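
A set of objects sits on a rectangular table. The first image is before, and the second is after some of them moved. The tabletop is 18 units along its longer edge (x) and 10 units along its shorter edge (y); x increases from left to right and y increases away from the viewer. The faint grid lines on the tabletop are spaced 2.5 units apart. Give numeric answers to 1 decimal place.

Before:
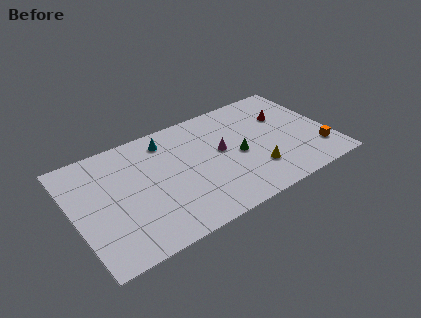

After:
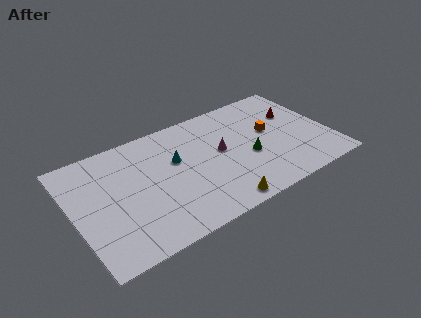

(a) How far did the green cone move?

0.9

The green cone was near (11.5, 4.6) before and (12.2, 4.1) after, so it travelled √(0.7² + 0.5²) ≈ 0.9 units.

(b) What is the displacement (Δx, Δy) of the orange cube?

(-2.9, 3.3)

The orange cube started near (16.9, 2.4) and ended near (14.0, 5.7).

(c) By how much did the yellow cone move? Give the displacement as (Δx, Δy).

(-2.9, -1.7)

The yellow cone started near (12.4, 2.7) and ended near (9.5, 1.0).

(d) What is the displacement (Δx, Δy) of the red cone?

(0.8, -0.1)

The red cone was at about (15.2, 6.7) and moved to about (16.0, 6.6).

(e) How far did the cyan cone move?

2.1

The cyan cone moved from about (6.9, 8.3) to (7.3, 6.2), a distance of √(0.4² + 2.1²) ≈ 2.1.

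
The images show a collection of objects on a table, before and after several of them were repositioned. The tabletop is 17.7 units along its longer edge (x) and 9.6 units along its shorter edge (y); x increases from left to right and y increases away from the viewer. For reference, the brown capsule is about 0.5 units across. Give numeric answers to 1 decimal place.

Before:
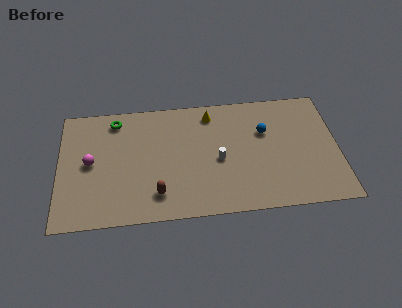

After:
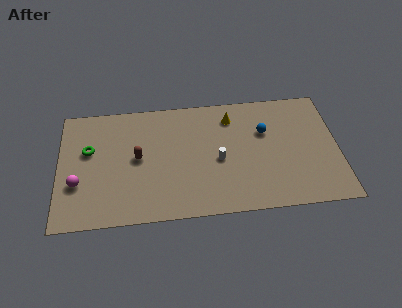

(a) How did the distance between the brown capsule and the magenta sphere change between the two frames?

-0.9

The distance was about 5.1 in the first image and 4.2 in the second, so they moved 0.9 units closer together.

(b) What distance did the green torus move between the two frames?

2.9

The green torus moved from about (3.6, 8.2) to (1.9, 5.9), a distance of √(1.7² + 2.3²) ≈ 2.9.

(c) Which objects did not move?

the white cylinder and the blue sphere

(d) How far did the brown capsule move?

3.2

The brown capsule moved from about (6.2, 2.0) to (5.0, 5.0), a distance of √(1.2² + 3.0²) ≈ 3.2.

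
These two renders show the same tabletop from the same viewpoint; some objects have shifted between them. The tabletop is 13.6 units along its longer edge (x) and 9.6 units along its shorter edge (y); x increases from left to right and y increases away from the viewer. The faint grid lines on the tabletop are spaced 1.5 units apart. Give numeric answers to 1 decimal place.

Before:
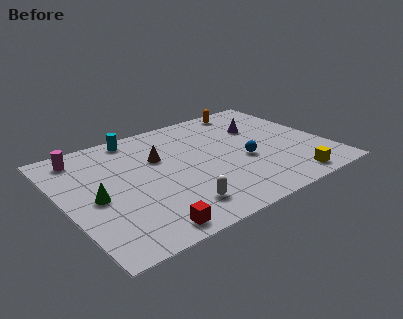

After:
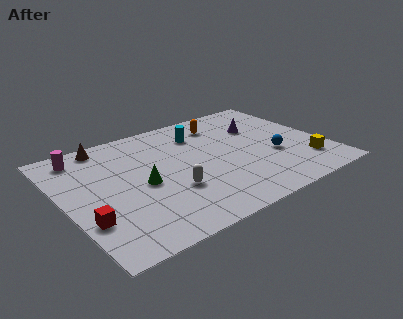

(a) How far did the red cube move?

3.2

From (3.4, 1.0) to (0.8, 2.9), the red cube covered √(2.6² + 1.9²) ≈ 3.2 units.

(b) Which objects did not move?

the purple cone and the magenta cylinder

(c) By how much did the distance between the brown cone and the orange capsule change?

+0.3

Before: roughly 5.9 units apart; after: 6.2. That's 0.3 units further apart.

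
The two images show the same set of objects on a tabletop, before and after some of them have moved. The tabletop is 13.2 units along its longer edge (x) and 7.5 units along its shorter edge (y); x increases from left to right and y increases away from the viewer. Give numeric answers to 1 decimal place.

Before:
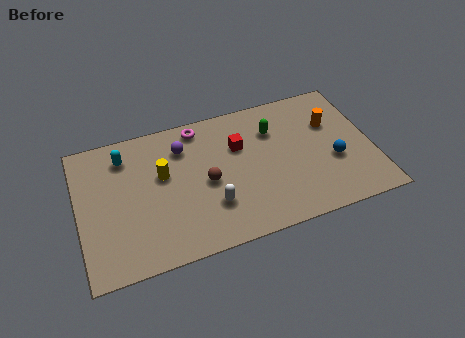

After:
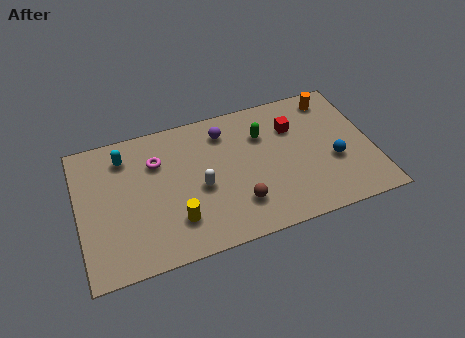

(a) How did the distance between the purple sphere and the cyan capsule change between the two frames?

+1.9

They were about 2.6 units apart before and 4.5 after — 1.9 units further apart.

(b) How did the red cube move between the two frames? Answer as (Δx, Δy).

(2.5, 0.3)

From the two frames, the red cube sits at roughly (7.3, 5.0) before and (9.8, 5.3) after.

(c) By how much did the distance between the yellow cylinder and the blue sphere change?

-0.5

The distance was about 7.8 in the first image and 7.3 in the second, so they moved 0.5 units closer together.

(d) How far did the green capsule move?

0.5

The green capsule was near (8.9, 5.4) before and (8.4, 5.3) after, so it travelled √(0.5² + 0.1²) ≈ 0.5 units.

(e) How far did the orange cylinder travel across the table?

1.4

The orange cylinder was near (11.5, 5.0) before and (11.7, 6.4) after, so it travelled √(0.2² + 1.4²) ≈ 1.4 units.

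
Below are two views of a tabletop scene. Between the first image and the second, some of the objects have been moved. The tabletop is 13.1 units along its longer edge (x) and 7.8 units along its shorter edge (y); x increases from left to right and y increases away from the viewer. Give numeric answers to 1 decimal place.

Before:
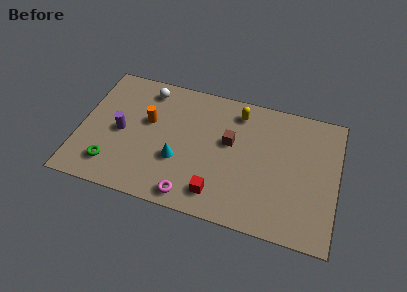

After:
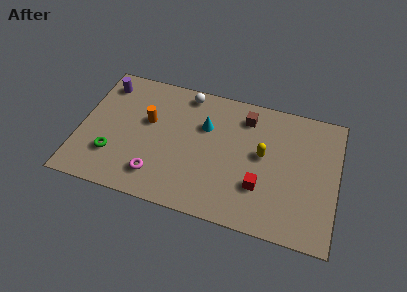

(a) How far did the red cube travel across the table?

2.3

The red cube moved from about (7.2, 1.4) to (9.3, 2.4), a distance of √(2.1² + 1.0²) ≈ 2.3.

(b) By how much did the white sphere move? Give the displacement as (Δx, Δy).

(2.0, 0.3)

The white sphere started near (3.2, 6.6) and ended near (5.2, 6.9).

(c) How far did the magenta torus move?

1.9

The magenta torus moved from about (5.9, 0.9) to (4.1, 1.6), a distance of √(1.8² + 0.7²) ≈ 1.9.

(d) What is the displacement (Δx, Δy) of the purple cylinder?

(-1.1, 2.7)

The purple cylinder was at about (2.1, 3.7) and moved to about (1.0, 6.4).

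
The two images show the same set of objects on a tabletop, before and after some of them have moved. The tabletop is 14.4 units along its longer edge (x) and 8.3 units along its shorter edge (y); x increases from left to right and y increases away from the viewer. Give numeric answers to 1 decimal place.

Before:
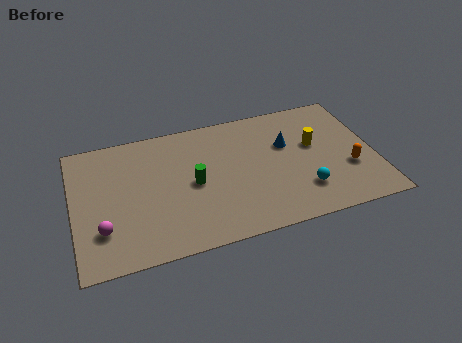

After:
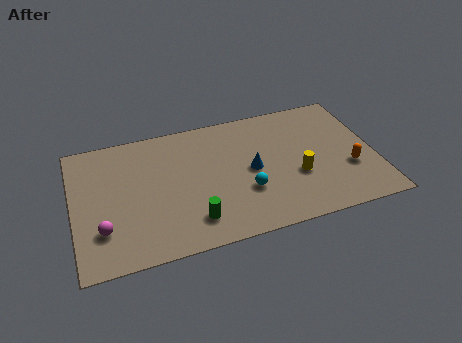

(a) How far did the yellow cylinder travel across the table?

2.1

The yellow cylinder moved from about (11.6, 4.9) to (10.6, 3.1), a distance of √(1.0² + 1.8²) ≈ 2.1.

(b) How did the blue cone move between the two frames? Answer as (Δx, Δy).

(-1.8, -1.2)

The blue cone was at about (10.3, 5.3) and moved to about (8.5, 4.1).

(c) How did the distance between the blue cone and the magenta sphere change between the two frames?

-2.1

They were about 9.5 units apart before and 7.4 after — 2.1 units closer together.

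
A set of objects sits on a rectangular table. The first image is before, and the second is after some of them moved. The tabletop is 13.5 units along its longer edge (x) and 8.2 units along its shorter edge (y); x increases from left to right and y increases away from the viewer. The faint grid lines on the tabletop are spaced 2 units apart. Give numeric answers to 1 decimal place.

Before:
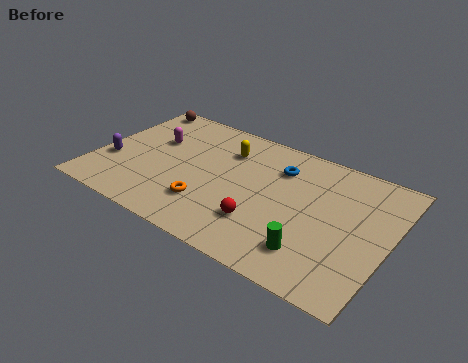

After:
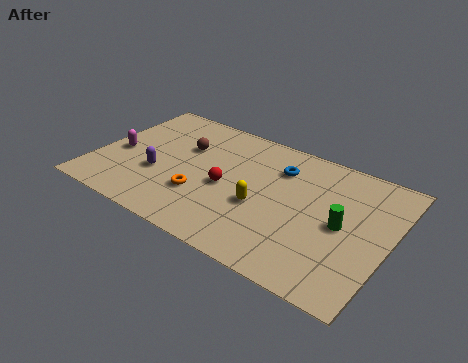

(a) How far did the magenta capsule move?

2.1

The magenta capsule was near (2.4, 5.2) before and (1.0, 3.6) after, so it travelled √(1.4² + 1.6²) ≈ 2.1 units.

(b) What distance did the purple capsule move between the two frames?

2.2

From (0.8, 2.9) to (3.0, 3.0), the purple capsule covered √(2.2² + 0.1²) ≈ 2.2 units.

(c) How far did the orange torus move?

0.6

The orange torus moved from about (5.5, 2.2) to (5.1, 2.6), a distance of √(0.4² + 0.4²) ≈ 0.6.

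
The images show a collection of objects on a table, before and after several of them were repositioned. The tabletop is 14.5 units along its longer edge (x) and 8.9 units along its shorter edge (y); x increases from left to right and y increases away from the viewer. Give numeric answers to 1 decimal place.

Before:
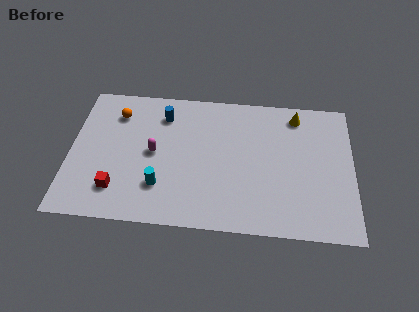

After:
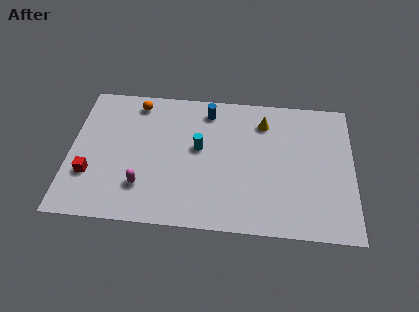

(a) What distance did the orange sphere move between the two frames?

1.3

The orange sphere moved from about (2.3, 6.9) to (3.3, 7.7), a distance of √(1.0² + 0.8²) ≈ 1.3.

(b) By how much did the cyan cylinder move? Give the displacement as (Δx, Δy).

(1.9, 2.6)

From the two frames, the cyan cylinder sits at roughly (4.7, 2.4) before and (6.6, 5.0) after.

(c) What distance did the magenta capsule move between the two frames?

2.3

The magenta capsule moved from about (4.3, 4.5) to (3.8, 2.3), a distance of √(0.5² + 2.2²) ≈ 2.3.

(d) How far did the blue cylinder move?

2.4

The blue cylinder was near (4.7, 7.0) before and (7.0, 7.5) after, so it travelled √(2.3² + 0.5²) ≈ 2.4 units.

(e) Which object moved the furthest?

the cyan cylinder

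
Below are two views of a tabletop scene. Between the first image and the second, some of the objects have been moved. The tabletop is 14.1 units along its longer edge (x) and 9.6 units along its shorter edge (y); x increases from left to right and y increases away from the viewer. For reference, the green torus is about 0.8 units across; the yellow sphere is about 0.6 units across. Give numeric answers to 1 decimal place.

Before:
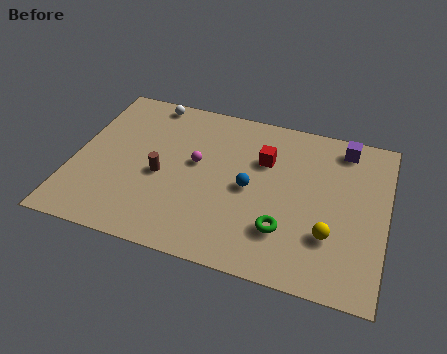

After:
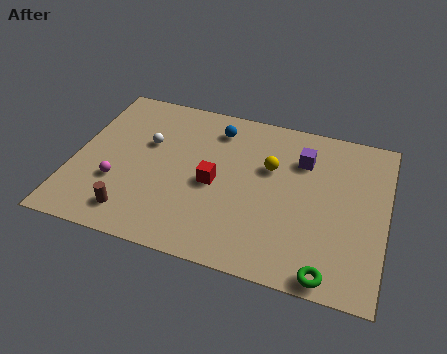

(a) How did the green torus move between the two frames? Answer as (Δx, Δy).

(2.1, -1.8)

The green torus was at about (9.7, 2.6) and moved to about (11.8, 0.8).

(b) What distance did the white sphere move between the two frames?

2.7

The white sphere was near (3.0, 8.7) before and (3.2, 6.0) after, so it travelled √(0.2² + 2.7²) ≈ 2.7 units.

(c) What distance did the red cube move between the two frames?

3.0

The red cube moved from about (8.5, 6.5) to (6.4, 4.4), a distance of √(2.1² + 2.1²) ≈ 3.0.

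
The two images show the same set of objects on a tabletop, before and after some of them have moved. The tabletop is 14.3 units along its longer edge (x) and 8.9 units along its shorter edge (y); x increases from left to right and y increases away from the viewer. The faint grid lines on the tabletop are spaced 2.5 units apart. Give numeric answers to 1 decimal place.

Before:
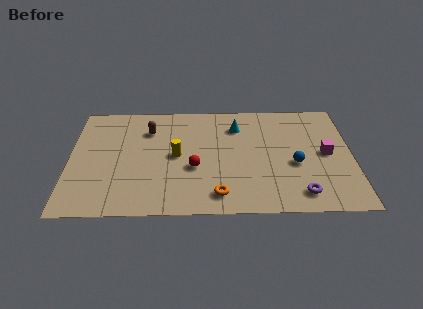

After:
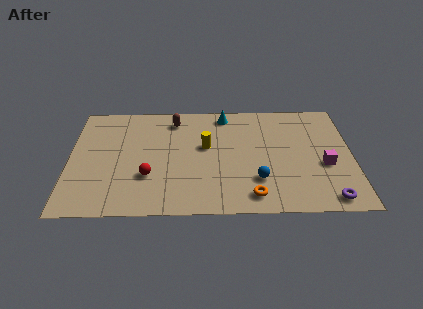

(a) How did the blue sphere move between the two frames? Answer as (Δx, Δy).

(-1.9, -1.2)

The blue sphere was at about (11.4, 3.7) and moved to about (9.5, 2.5).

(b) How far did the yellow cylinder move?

1.7

From (5.4, 4.5) to (6.9, 5.2), the yellow cylinder covered √(1.5² + 0.7²) ≈ 1.7 units.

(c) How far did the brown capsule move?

1.5

The brown capsule moved from about (4.0, 6.6) to (5.3, 7.4), a distance of √(1.3² + 0.8²) ≈ 1.5.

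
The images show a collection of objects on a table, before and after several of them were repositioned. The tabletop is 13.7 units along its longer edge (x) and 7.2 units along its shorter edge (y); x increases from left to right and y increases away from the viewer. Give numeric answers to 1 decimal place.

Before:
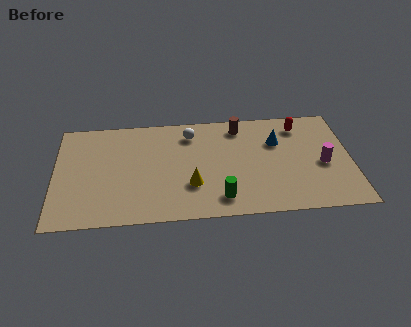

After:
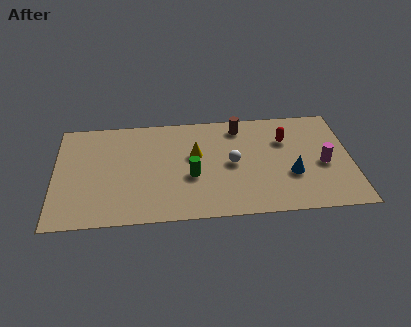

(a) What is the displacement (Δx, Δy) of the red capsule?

(-0.7, -0.9)

The red capsule started near (11.4, 5.9) and ended near (10.7, 5.0).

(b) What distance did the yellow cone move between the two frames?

2.0

The yellow cone was near (6.3, 2.3) before and (6.5, 4.3) after, so it travelled √(0.2² + 2.0²) ≈ 2.0 units.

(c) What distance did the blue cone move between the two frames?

2.4

The blue cone was near (10.3, 4.9) before and (10.9, 2.6) after, so it travelled √(0.6² + 2.3²) ≈ 2.4 units.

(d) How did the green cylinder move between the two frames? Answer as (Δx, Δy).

(-1.3, 1.6)

The green cylinder was at about (7.6, 1.3) and moved to about (6.3, 2.9).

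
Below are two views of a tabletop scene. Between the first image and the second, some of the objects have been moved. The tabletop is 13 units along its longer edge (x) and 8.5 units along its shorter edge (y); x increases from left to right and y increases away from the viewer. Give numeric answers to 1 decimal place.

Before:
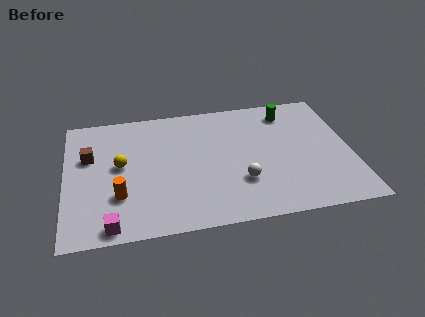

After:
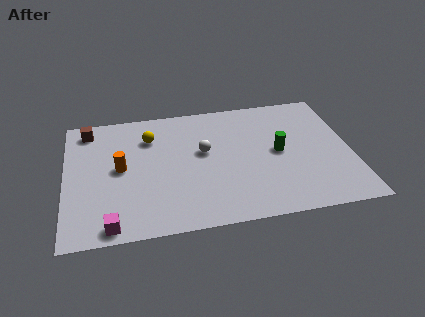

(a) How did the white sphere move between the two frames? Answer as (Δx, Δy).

(-1.6, 2.3)

From the two frames, the white sphere sits at roughly (7.9, 2.6) before and (6.3, 4.9) after.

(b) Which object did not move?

the magenta cube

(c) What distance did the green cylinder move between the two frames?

2.8

The green cylinder moved from about (10.3, 7.0) to (9.7, 4.3), a distance of √(0.6² + 2.7²) ≈ 2.8.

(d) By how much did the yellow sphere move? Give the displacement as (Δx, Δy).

(1.4, 1.7)

The yellow sphere was at about (2.5, 4.6) and moved to about (3.9, 6.3).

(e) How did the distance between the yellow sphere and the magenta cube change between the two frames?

+2.0

Before: roughly 3.8 units apart; after: 5.8. That's 2.0 units further apart.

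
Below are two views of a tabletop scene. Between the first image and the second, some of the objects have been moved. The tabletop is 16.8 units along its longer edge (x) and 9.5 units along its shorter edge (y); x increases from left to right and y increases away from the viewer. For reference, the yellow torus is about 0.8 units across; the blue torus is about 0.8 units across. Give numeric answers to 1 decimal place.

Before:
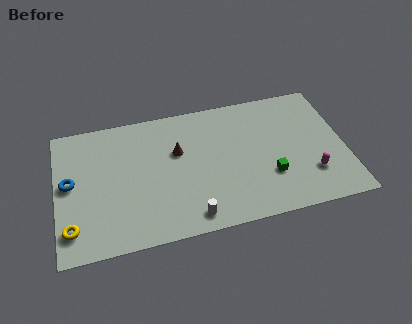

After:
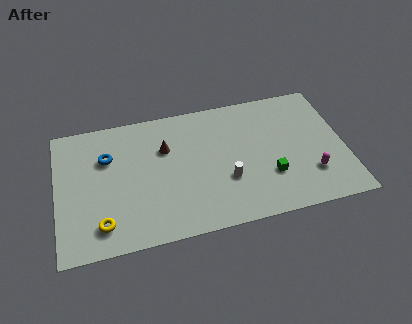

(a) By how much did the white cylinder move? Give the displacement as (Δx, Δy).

(2.2, 2.1)

The white cylinder started near (7.6, 1.2) and ended near (9.8, 3.3).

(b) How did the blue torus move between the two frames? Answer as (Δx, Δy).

(2.2, 1.4)

The blue torus was at about (0.8, 5.1) and moved to about (3.0, 6.5).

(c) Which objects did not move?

the green cube and the magenta capsule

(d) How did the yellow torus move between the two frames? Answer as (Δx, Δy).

(1.7, -0.1)

The yellow torus started near (0.8, 1.9) and ended near (2.5, 1.8).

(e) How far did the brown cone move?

0.8

The brown cone was near (7.1, 6.0) before and (6.4, 6.4) after, so it travelled √(0.7² + 0.4²) ≈ 0.8 units.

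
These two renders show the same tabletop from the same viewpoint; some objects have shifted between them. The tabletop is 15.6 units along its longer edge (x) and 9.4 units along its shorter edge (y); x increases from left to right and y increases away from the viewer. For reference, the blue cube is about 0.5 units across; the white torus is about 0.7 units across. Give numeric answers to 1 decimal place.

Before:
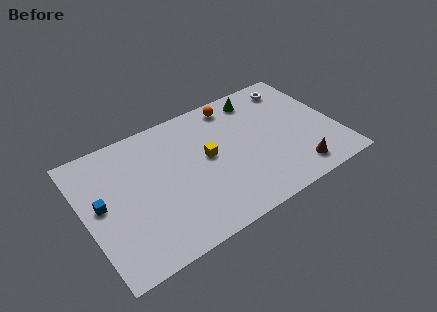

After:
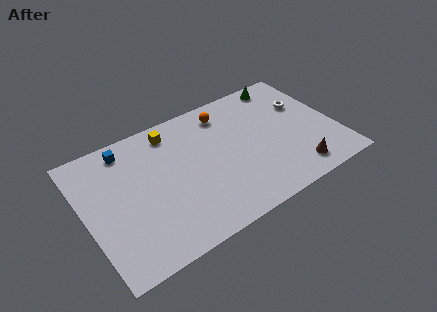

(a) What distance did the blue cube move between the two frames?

3.7

The blue cube moved from about (1.0, 5.0) to (3.0, 8.1), a distance of √(2.0² + 3.1²) ≈ 3.7.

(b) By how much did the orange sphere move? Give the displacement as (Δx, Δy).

(-0.6, -0.4)

The orange sphere started near (9.8, 8.2) and ended near (9.2, 7.8).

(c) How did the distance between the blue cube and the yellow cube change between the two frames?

-3.8

The distance was about 6.6 in the first image and 2.8 in the second, so they moved 3.8 units closer together.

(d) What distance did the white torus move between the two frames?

1.7

The white torus was near (13.6, 7.9) before and (14.0, 6.2) after, so it travelled √(0.4² + 1.7²) ≈ 1.7 units.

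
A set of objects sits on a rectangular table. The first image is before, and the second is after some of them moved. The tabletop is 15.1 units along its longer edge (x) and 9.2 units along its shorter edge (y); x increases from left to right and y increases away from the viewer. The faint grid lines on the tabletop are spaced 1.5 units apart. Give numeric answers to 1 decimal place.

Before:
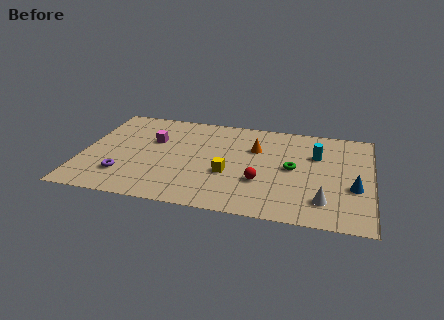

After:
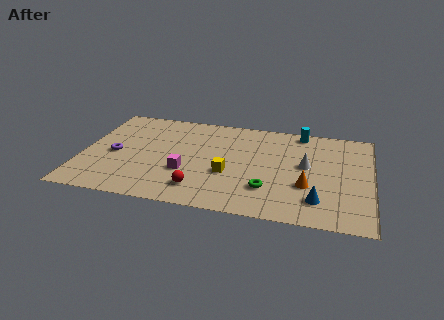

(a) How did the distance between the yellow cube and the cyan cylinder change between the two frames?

+0.8

Before: roughly 5.2 units apart; after: 6.0. That's 0.8 units further apart.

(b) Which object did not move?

the yellow cube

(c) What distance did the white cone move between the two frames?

3.3

The white cone was near (12.7, 2.0) before and (11.7, 5.1) after, so it travelled √(1.0² + 3.1²) ≈ 3.3 units.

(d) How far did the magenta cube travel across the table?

3.3

The magenta cube was near (3.6, 5.9) before and (5.5, 3.2) after, so it travelled √(1.9² + 2.7²) ≈ 3.3 units.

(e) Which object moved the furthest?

the orange cone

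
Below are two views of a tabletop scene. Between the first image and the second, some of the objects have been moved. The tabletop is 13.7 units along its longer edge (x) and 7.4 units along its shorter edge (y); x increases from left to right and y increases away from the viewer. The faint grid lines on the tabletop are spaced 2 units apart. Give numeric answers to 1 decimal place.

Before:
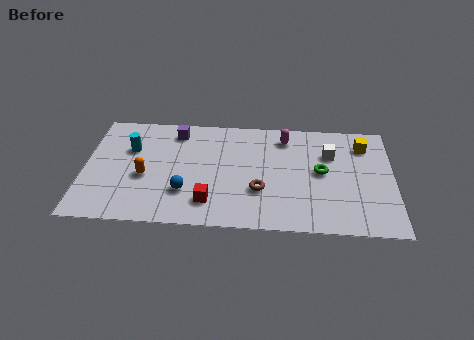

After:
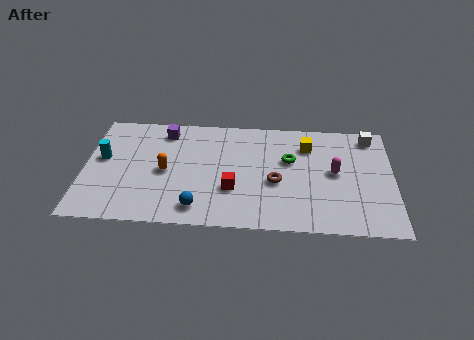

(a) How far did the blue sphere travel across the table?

1.2

The blue sphere was near (4.5, 2.2) before and (5.1, 1.2) after, so it travelled √(0.6² + 1.0²) ≈ 1.2 units.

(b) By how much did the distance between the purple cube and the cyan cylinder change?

+1.0

Before: roughly 2.4 units apart; after: 3.4. That's 1.0 units further apart.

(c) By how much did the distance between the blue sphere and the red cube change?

+0.7

Before: roughly 1.3 units apart; after: 2.0. That's 0.7 units further apart.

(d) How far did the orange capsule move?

1.0

From (2.7, 3.1) to (3.6, 3.5), the orange capsule covered √(0.9² + 0.4²) ≈ 1.0 units.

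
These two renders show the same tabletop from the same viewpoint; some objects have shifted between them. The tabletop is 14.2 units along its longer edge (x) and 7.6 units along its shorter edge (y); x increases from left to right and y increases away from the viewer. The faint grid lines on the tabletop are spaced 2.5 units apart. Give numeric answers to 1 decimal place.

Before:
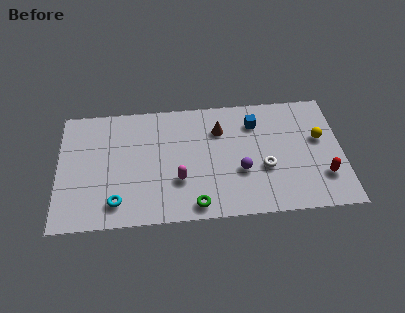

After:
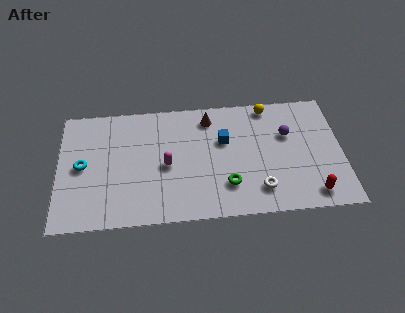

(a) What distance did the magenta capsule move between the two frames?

1.2

The magenta capsule was near (6.0, 2.5) before and (5.4, 3.5) after, so it travelled √(0.6² + 1.0²) ≈ 1.2 units.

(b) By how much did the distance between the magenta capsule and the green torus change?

+1.6

Before: roughly 1.8 units apart; after: 3.4. That's 1.6 units further apart.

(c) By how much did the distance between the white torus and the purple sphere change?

+2.4

Before: roughly 1.2 units apart; after: 3.6. That's 2.4 units further apart.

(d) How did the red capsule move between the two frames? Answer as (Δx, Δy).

(-0.6, -1.0)

The red capsule started near (13.2, 2.1) and ended near (12.6, 1.1).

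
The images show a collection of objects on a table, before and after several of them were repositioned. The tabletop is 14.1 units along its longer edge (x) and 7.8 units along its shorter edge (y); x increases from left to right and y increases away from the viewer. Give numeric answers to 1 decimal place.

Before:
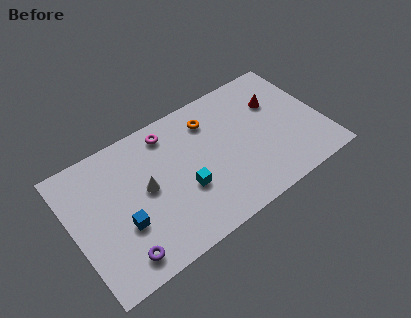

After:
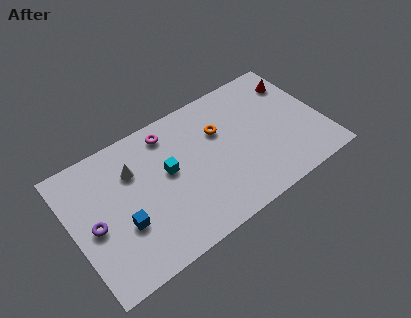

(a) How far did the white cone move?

1.5

From (4.1, 4.1) to (3.6, 5.5), the white cone covered √(0.5² + 1.4²) ≈ 1.5 units.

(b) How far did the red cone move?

1.5

The red cone moved from about (11.8, 5.3) to (13.1, 6.0), a distance of √(1.3² + 0.7²) ≈ 1.5.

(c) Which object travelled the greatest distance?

the purple torus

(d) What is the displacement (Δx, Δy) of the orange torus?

(0.4, -0.9)

The orange torus started near (8.1, 6.1) and ended near (8.5, 5.2).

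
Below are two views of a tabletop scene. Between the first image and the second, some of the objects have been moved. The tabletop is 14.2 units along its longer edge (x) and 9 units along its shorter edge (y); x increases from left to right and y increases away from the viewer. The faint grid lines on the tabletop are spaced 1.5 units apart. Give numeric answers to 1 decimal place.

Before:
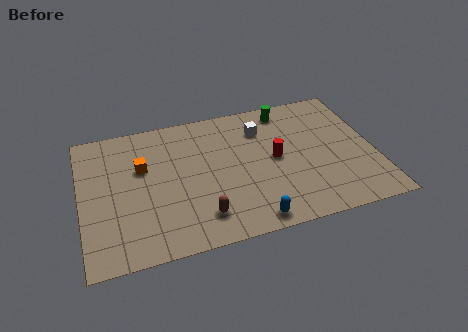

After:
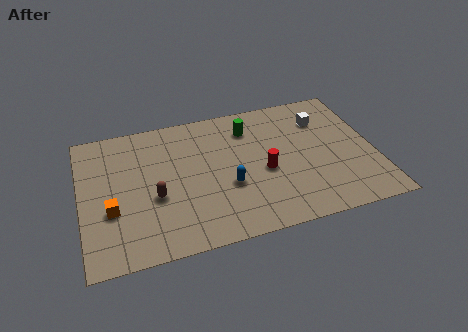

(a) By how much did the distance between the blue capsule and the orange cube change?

-1.3

Before: roughly 6.9 units apart; after: 5.6. That's 1.3 units closer together.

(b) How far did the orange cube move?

2.9

The orange cube moved from about (3.0, 5.7) to (1.4, 3.3), a distance of √(1.6² + 2.4²) ≈ 2.9.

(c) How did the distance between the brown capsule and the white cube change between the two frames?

+3.0

They were about 6.0 units apart before and 9.0 after — 3.0 units further apart.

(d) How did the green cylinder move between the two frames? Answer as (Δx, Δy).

(-1.9, -0.8)

The green cylinder was at about (10.2, 7.8) and moved to about (8.3, 7.0).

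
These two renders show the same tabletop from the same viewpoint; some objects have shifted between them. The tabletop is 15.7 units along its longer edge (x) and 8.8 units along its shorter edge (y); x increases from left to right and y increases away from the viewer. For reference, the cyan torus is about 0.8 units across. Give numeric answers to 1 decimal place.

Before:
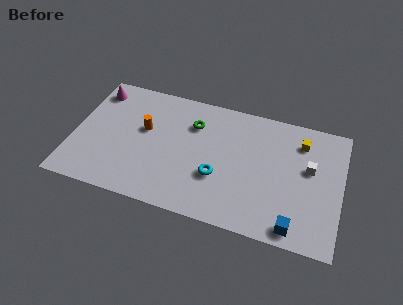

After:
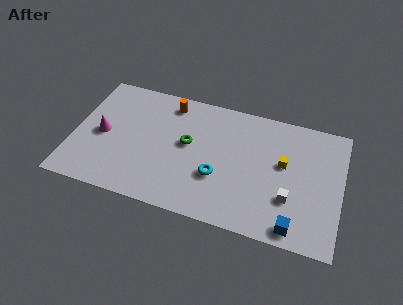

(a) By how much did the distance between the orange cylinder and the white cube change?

-0.9

Before: roughly 9.7 units apart; after: 8.8. That's 0.9 units closer together.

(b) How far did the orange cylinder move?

2.6

The orange cylinder was near (4.1, 5.2) before and (5.4, 7.5) after, so it travelled √(1.3² + 2.3²) ≈ 2.6 units.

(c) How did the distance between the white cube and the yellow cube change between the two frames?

+0.6

They were about 1.8 units apart before and 2.4 after — 0.6 units further apart.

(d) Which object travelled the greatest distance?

the magenta cone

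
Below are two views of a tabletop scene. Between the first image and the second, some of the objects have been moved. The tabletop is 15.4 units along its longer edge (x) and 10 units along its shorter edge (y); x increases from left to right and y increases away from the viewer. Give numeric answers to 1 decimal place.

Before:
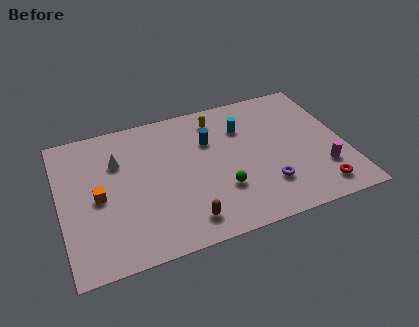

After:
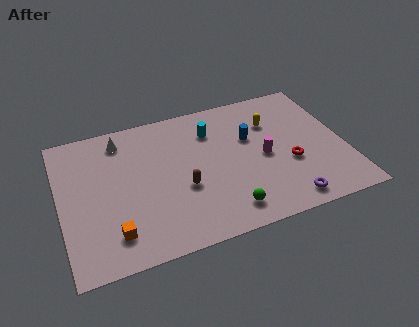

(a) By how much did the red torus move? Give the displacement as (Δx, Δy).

(-1.3, 2.3)

The red torus started near (13.6, 1.5) and ended near (12.3, 3.8).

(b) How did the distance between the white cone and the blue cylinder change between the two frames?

+2.2

They were about 5.0 units apart before and 7.2 after — 2.2 units further apart.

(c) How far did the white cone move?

1.5

The white cone moved from about (3.2, 6.9) to (3.5, 8.4), a distance of √(0.3² + 1.5²) ≈ 1.5.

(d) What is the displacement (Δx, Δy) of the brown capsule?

(0.1, 2.3)

The brown capsule was at about (6.4, 1.6) and moved to about (6.5, 3.9).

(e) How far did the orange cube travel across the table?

2.8

The orange cube moved from about (2.0, 4.7) to (2.6, 2.0), a distance of √(0.6² + 2.7²) ≈ 2.8.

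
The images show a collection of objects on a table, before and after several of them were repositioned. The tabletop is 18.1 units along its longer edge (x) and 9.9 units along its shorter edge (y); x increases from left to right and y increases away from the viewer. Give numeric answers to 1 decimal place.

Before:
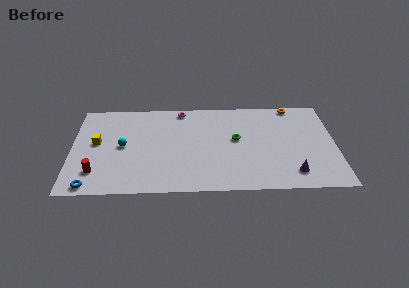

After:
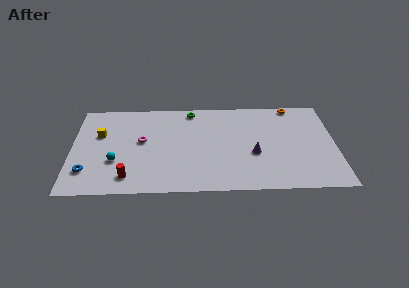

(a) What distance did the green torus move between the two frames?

4.5

The green torus moved from about (11.3, 5.5) to (8.2, 8.8), a distance of √(3.1² + 3.3²) ≈ 4.5.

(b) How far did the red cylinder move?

2.3

The red cylinder moved from about (1.7, 2.3) to (3.9, 1.7), a distance of √(2.2² + 0.6²) ≈ 2.3.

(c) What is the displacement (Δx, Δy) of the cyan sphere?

(-0.5, -1.6)

From the two frames, the cyan sphere sits at roughly (3.5, 5.0) before and (3.0, 3.4) after.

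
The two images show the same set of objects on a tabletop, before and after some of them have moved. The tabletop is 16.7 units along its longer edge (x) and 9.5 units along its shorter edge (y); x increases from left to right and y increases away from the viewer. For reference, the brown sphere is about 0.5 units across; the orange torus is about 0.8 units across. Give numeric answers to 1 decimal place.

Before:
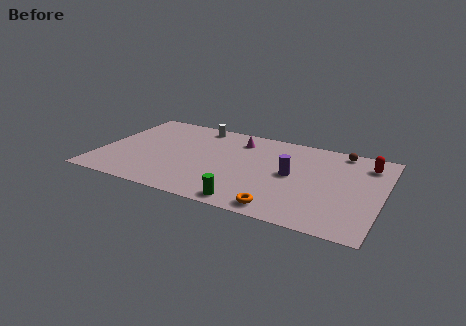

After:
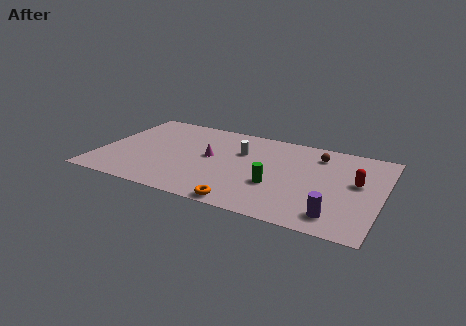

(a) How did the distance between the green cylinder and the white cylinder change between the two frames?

-4.6

Before: roughly 8.4 units apart; after: 3.8. That's 4.6 units closer together.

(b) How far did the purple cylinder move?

4.4

The purple cylinder was near (11.4, 4.9) before and (14.3, 1.6) after, so it travelled √(2.9² + 3.3²) ≈ 4.4 units.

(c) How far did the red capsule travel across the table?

2.2

The red capsule was near (15.6, 7.6) before and (15.2, 5.4) after, so it travelled √(0.4² + 2.2²) ≈ 2.2 units.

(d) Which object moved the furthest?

the purple cylinder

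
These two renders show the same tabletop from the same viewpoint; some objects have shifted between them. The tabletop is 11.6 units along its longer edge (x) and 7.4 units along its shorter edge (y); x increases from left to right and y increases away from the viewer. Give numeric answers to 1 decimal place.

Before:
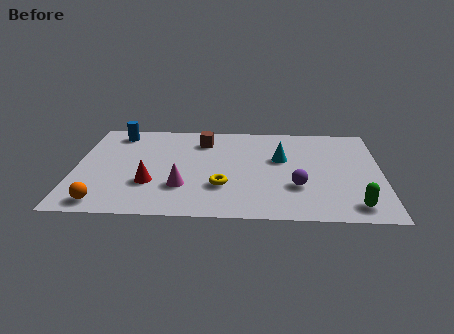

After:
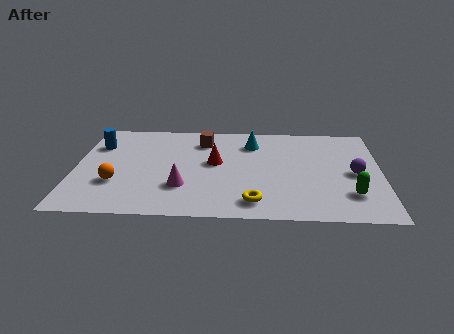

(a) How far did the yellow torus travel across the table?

1.6

From (5.6, 2.3) to (6.8, 1.2), the yellow torus covered √(1.2² + 1.1²) ≈ 1.6 units.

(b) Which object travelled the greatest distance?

the red cone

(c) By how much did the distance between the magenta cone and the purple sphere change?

+2.3

They were about 4.3 units apart before and 6.6 after — 2.3 units further apart.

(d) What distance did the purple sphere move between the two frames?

2.5

From (8.4, 2.4) to (10.6, 3.5), the purple sphere covered √(2.2² + 1.1²) ≈ 2.5 units.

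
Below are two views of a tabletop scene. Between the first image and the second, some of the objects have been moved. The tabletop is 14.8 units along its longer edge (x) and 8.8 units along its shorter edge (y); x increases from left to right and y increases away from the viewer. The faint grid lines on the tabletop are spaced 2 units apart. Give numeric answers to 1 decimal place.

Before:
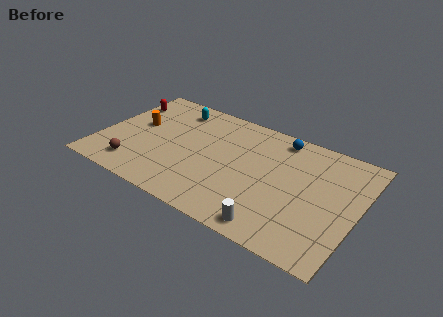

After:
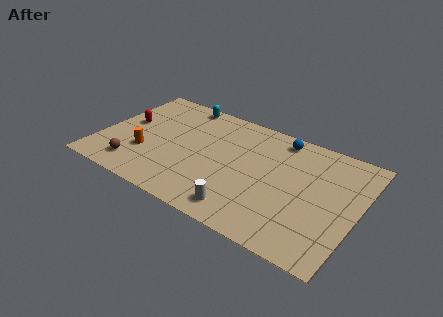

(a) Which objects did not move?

the brown sphere and the blue sphere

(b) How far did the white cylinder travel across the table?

1.8

The white cylinder was near (10.6, 1.0) before and (8.8, 1.3) after, so it travelled √(1.8² + 0.3²) ≈ 1.8 units.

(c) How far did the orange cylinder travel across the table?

2.3

The orange cylinder was near (1.9, 5.0) before and (2.8, 2.9) after, so it travelled √(0.9² + 2.1²) ≈ 2.3 units.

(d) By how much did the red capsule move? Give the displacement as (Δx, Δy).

(0.5, -1.7)

From the two frames, the red capsule sits at roughly (0.8, 6.6) before and (1.3, 4.9) after.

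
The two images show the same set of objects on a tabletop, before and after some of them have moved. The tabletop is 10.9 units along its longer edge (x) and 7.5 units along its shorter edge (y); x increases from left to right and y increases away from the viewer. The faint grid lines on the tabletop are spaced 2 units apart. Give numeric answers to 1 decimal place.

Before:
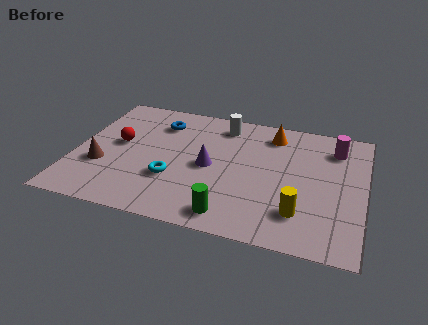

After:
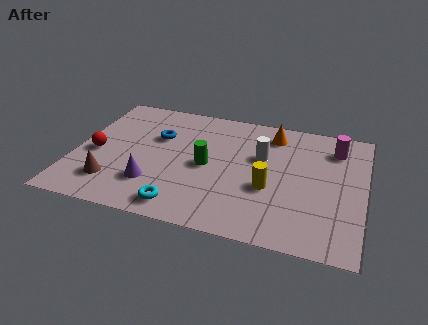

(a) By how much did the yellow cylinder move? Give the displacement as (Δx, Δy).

(-1.2, 1.1)

The yellow cylinder was at about (8.6, 1.8) and moved to about (7.4, 2.9).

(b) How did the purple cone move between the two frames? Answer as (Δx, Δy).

(-2.0, -1.6)

The purple cone was at about (5.1, 3.6) and moved to about (3.1, 2.0).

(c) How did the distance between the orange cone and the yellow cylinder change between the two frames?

-1.3

Before: roughly 4.6 units apart; after: 3.3. That's 1.3 units closer together.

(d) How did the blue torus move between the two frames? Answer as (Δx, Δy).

(0.0, -0.9)

The blue torus was at about (3.0, 5.8) and moved to about (3.0, 4.9).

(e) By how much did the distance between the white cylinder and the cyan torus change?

+0.5

They were about 4.1 units apart before and 4.6 after — 0.5 units further apart.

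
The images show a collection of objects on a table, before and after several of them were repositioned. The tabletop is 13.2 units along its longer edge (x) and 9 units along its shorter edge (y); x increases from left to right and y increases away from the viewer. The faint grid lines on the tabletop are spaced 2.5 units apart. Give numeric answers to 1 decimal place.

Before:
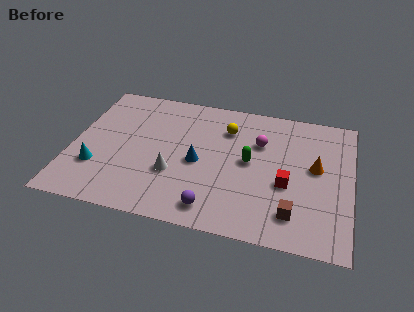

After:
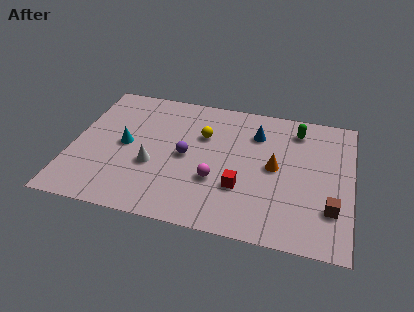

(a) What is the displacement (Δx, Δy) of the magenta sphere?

(-1.9, -3.0)

From the two frames, the magenta sphere sits at roughly (8.8, 6.1) before and (6.9, 3.1) after.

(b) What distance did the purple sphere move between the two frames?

3.4

The purple sphere was near (6.9, 1.3) before and (5.4, 4.4) after, so it travelled √(1.5² + 3.1²) ≈ 3.4 units.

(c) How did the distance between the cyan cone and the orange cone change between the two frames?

-3.4

Before: roughly 10.5 units apart; after: 7.1. That's 3.4 units closer together.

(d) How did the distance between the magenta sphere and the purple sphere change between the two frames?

-3.2

They were about 5.2 units apart before and 2.0 after — 3.2 units closer together.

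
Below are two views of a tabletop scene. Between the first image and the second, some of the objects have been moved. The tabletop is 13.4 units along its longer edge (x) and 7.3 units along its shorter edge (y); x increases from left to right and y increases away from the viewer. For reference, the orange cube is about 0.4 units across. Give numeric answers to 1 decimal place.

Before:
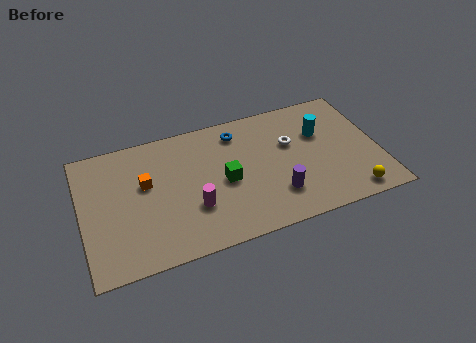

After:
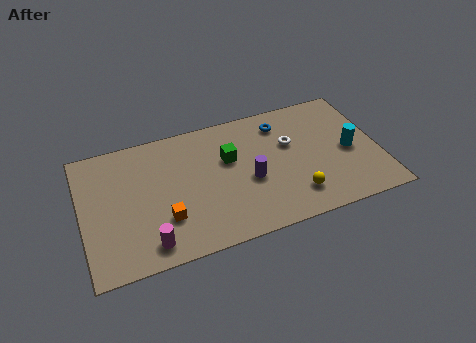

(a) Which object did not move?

the white torus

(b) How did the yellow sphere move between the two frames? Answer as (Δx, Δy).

(-2.5, 0.7)

The yellow sphere started near (11.9, 0.9) and ended near (9.4, 1.6).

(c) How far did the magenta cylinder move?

2.5

From (4.9, 2.4) to (2.8, 1.1), the magenta cylinder covered √(2.1² + 1.3²) ≈ 2.5 units.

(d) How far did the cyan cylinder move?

1.8

The cyan cylinder moved from about (10.9, 4.8) to (12.1, 3.4), a distance of √(1.2² + 1.4²) ≈ 1.8.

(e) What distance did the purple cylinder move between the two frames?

1.6

The purple cylinder was near (8.6, 1.9) before and (7.5, 3.1) after, so it travelled √(1.1² + 1.2²) ≈ 1.6 units.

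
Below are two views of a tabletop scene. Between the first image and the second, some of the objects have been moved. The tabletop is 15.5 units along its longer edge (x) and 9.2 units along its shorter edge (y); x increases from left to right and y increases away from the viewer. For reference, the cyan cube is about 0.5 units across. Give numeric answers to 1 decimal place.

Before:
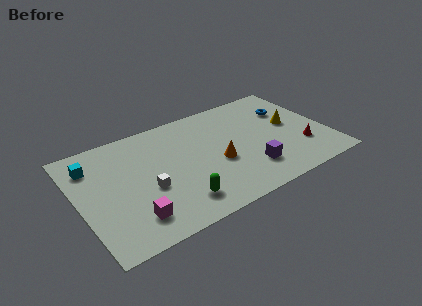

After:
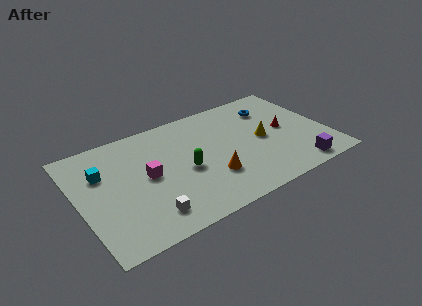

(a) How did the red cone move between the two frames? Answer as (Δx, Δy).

(-0.7, 2.0)

The red cone was at about (13.7, 2.7) and moved to about (13.0, 4.7).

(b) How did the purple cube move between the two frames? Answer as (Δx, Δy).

(2.8, -1.2)

From the two frames, the purple cube sits at roughly (10.3, 2.3) before and (13.1, 1.1) after.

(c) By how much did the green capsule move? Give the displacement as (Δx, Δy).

(0.8, 2.3)

The green capsule was at about (5.7, 1.8) and moved to about (6.5, 4.1).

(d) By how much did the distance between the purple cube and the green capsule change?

+2.6

They were about 4.6 units apart before and 7.2 after — 2.6 units further apart.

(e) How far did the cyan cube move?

1.0

The cyan cube moved from about (1.1, 7.1) to (1.6, 6.2), a distance of √(0.5² + 0.9²) ≈ 1.0.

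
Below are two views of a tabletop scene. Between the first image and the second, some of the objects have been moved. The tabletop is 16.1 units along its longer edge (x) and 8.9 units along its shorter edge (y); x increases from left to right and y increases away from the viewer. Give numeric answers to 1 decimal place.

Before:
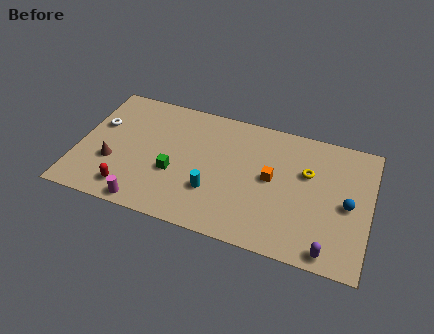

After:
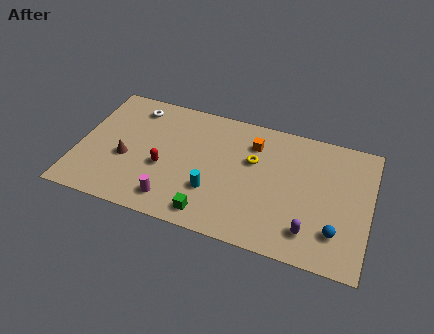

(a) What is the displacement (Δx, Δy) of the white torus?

(1.8, 1.8)

From the two frames, the white torus sits at roughly (1.0, 5.6) before and (2.8, 7.4) after.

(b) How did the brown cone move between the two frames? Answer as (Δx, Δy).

(0.7, 0.5)

The brown cone was at about (2.0, 3.1) and moved to about (2.7, 3.6).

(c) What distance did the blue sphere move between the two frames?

2.1

From (14.9, 4.2) to (14.4, 2.2), the blue sphere covered √(0.5² + 2.0²) ≈ 2.1 units.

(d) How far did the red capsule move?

2.7

The red capsule was near (3.1, 1.5) before and (4.8, 3.6) after, so it travelled √(1.7² + 2.1²) ≈ 2.7 units.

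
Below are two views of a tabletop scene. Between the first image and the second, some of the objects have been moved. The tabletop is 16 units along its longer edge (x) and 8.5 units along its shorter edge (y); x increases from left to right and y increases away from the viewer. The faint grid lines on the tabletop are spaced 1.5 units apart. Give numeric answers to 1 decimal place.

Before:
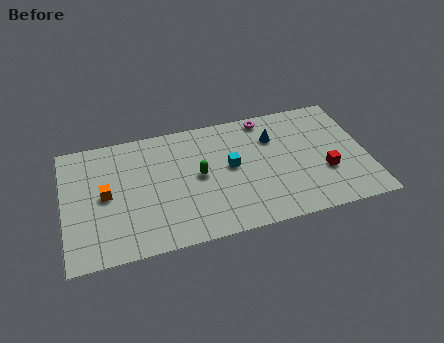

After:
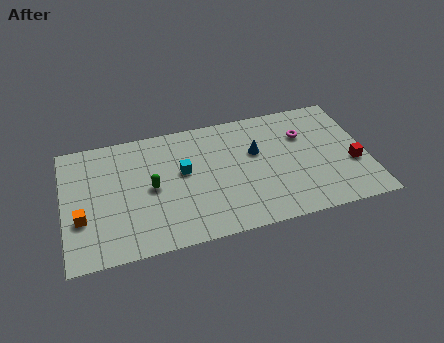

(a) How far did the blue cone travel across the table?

1.3

The blue cone was near (11.2, 6.1) before and (10.2, 5.3) after, so it travelled √(1.0² + 0.8²) ≈ 1.3 units.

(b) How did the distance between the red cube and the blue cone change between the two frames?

+1.4

The distance was about 4.0 in the first image and 5.4 in the second, so they moved 1.4 units further apart.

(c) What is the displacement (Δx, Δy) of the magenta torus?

(1.9, -1.7)

The magenta torus started near (10.9, 7.6) and ended near (12.8, 5.9).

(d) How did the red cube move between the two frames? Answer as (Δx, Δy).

(1.5, 0.2)

From the two frames, the red cube sits at roughly (13.7, 3.0) before and (15.2, 3.2) after.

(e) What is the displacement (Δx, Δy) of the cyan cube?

(-2.5, 0.3)

From the two frames, the cyan cube sits at roughly (8.8, 4.6) before and (6.3, 4.9) after.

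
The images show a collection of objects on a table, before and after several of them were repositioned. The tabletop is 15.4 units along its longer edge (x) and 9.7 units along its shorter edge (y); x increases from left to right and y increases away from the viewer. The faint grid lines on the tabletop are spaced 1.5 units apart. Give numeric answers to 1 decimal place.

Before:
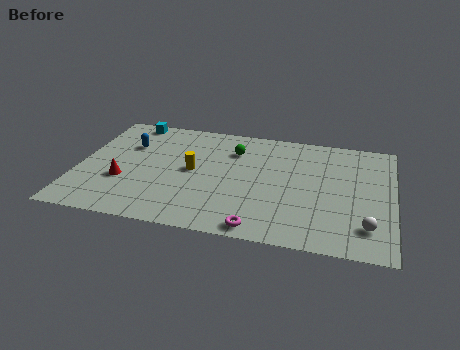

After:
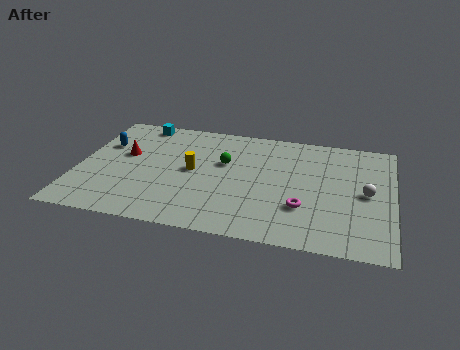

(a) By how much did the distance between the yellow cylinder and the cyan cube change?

-0.4

Before: roughly 5.1 units apart; after: 4.7. That's 0.4 units closer together.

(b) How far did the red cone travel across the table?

2.3

From (2.3, 3.4) to (2.2, 5.7), the red cone covered √(0.1² + 2.3²) ≈ 2.3 units.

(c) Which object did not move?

the yellow cylinder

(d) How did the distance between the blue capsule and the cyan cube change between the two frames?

+0.6

They were about 2.2 units apart before and 2.8 after — 0.6 units further apart.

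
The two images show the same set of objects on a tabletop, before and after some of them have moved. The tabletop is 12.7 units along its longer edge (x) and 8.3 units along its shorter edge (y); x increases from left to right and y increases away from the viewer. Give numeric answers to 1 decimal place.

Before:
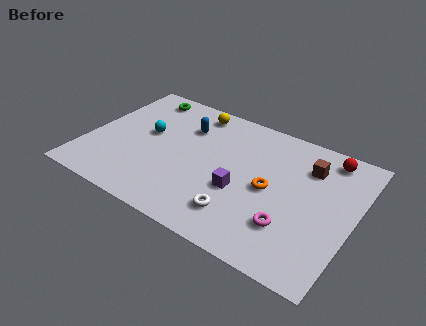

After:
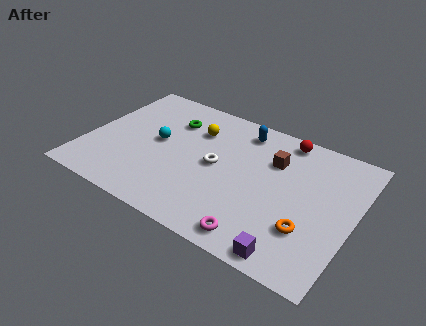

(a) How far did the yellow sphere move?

1.2

The yellow sphere moved from about (4.6, 7.2) to (4.9, 6.0), a distance of √(0.3² + 1.2²) ≈ 1.2.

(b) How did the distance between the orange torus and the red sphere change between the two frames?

+1.3

Before: roughly 3.9 units apart; after: 5.2. That's 1.3 units further apart.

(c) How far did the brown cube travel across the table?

1.6

From (10.3, 6.2) to (8.7, 5.8), the brown cube covered √(1.6² + 0.4²) ≈ 1.6 units.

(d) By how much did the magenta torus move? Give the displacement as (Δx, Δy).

(-1.3, -1.3)

From the two frames, the magenta torus sits at roughly (10.0, 2.3) before and (8.7, 1.0) after.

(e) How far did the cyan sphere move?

0.7

From (2.7, 4.7) to (3.3, 4.4), the cyan sphere covered √(0.6² + 0.3²) ≈ 0.7 units.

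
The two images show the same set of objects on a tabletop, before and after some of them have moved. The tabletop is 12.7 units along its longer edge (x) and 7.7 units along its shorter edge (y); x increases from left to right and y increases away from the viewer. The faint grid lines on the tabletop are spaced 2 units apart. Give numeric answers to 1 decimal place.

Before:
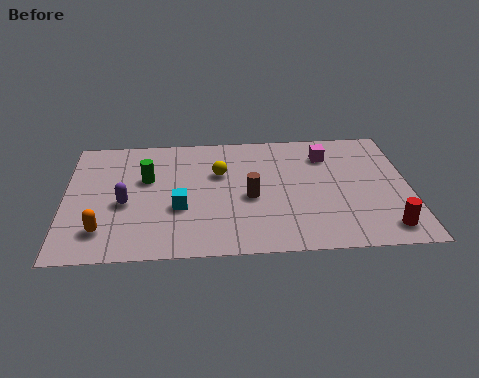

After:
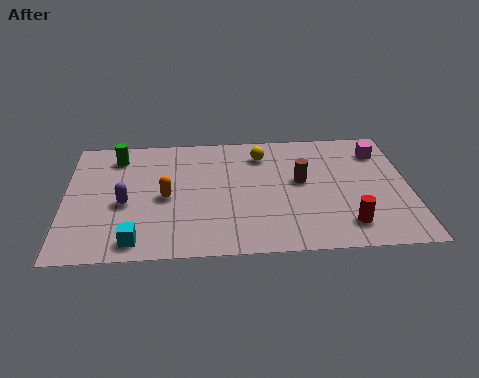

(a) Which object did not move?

the purple capsule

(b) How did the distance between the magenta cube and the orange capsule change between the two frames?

-0.9

They were about 9.3 units apart before and 8.4 after — 0.9 units closer together.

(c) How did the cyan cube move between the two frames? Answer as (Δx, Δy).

(-1.6, -1.9)

The cyan cube was at about (4.2, 2.9) and moved to about (2.6, 1.0).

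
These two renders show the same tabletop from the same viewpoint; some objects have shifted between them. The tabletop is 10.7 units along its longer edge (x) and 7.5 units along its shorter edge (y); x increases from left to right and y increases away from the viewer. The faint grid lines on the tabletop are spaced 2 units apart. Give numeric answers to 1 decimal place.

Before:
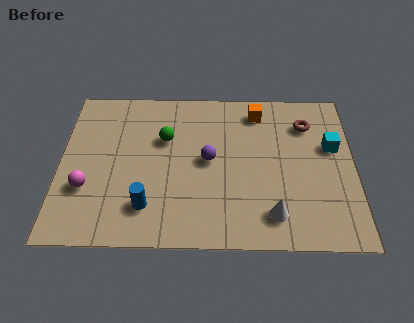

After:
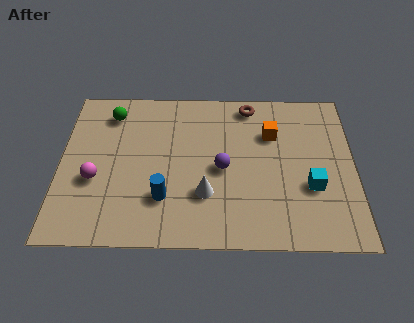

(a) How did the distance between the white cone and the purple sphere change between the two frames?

-2.1

They were about 3.4 units apart before and 1.3 after — 2.1 units closer together.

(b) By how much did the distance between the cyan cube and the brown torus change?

+3.1

The distance was about 1.4 in the first image and 4.5 in the second, so they moved 3.1 units further apart.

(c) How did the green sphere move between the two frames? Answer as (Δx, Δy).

(-2.0, 1.2)

From the two frames, the green sphere sits at roughly (3.8, 4.9) before and (1.8, 6.1) after.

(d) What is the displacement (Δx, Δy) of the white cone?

(-2.4, 0.9)

From the two frames, the white cone sits at roughly (7.7, 1.4) before and (5.3, 2.3) after.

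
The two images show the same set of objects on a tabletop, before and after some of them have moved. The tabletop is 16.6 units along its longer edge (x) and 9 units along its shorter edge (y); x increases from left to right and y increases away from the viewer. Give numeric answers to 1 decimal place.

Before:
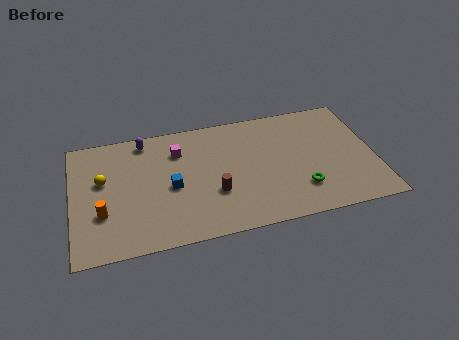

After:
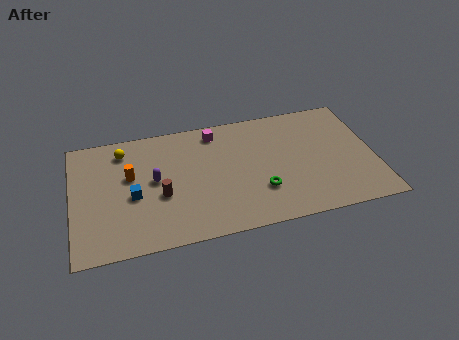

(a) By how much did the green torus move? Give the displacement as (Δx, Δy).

(-2.2, 0.4)

From the two frames, the green torus sits at roughly (12.4, 2.3) before and (10.2, 2.7) after.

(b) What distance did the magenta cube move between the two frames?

2.3

The magenta cube was near (5.9, 6.7) before and (8.0, 7.7) after, so it travelled √(2.1² + 1.0²) ≈ 2.3 units.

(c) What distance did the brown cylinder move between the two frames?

2.9

From (7.7, 3.1) to (4.8, 3.6), the brown cylinder covered √(2.9² + 0.5²) ≈ 2.9 units.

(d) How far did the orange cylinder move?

2.9

The orange cylinder moved from about (1.6, 3.0) to (3.2, 5.4), a distance of √(1.6² + 2.4²) ≈ 2.9.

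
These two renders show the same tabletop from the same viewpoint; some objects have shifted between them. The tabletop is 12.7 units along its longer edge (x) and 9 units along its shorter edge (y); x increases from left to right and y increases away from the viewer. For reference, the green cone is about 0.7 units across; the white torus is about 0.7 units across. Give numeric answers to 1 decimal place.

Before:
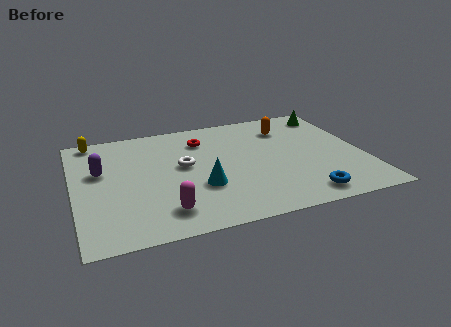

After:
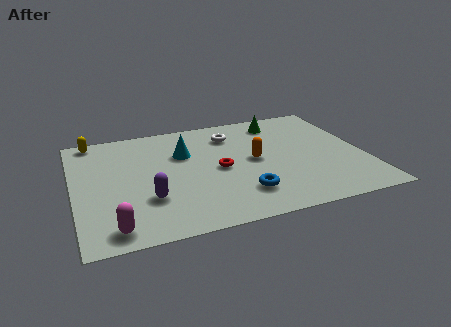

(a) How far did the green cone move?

2.4

The green cone moved from about (11.7, 7.6) to (9.3, 7.5), a distance of √(2.4² + 0.1²) ≈ 2.4.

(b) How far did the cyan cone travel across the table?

2.9

The cyan cone moved from about (5.4, 3.1) to (4.9, 6.0), a distance of √(0.5² + 2.9²) ≈ 2.9.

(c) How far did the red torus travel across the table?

2.6

From (5.8, 6.9) to (6.3, 4.3), the red torus covered √(0.5² + 2.6²) ≈ 2.6 units.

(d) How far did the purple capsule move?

3.3

The purple capsule moved from about (1.2, 5.5) to (3.1, 2.8), a distance of √(1.9² + 2.7²) ≈ 3.3.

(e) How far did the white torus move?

3.0

The white torus moved from about (4.8, 5.0) to (7.1, 7.0), a distance of √(2.3² + 2.0²) ≈ 3.0.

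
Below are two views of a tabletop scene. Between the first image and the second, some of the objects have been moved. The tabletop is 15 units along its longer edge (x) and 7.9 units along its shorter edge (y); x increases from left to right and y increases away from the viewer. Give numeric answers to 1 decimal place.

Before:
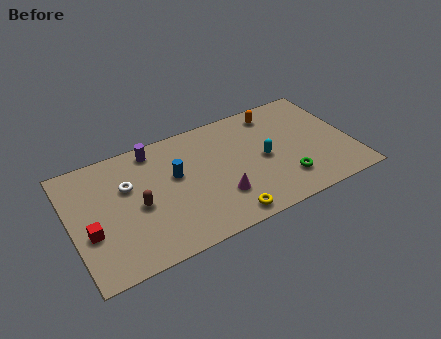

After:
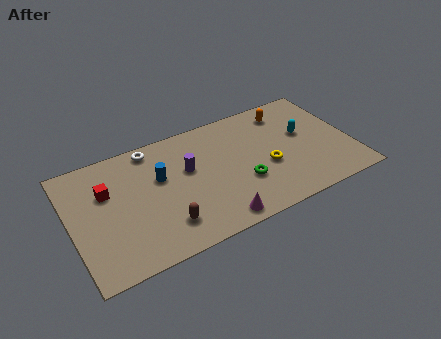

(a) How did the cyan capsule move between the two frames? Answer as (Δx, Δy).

(2.3, 0.8)

The cyan capsule started near (10.3, 3.8) and ended near (12.6, 4.6).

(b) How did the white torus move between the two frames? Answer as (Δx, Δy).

(1.5, 1.9)

From the two frames, the white torus sits at roughly (3.1, 5.1) before and (4.6, 7.0) after.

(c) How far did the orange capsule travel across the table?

0.6

The orange capsule was near (11.3, 6.7) before and (11.9, 6.5) after, so it travelled √(0.6² + 0.2²) ≈ 0.6 units.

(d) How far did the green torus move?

2.3

The green torus was near (11.2, 1.9) before and (9.0, 2.7) after, so it travelled √(2.2² + 0.8²) ≈ 2.3 units.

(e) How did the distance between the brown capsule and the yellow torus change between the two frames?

+0.8

The distance was about 5.1 in the first image and 5.9 in the second, so they moved 0.8 units further apart.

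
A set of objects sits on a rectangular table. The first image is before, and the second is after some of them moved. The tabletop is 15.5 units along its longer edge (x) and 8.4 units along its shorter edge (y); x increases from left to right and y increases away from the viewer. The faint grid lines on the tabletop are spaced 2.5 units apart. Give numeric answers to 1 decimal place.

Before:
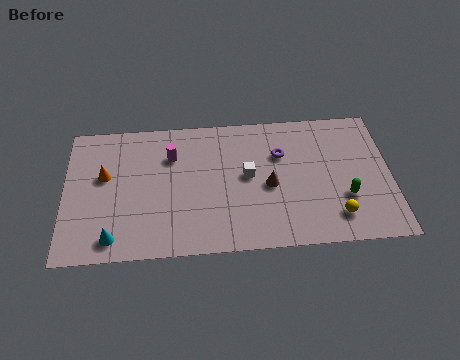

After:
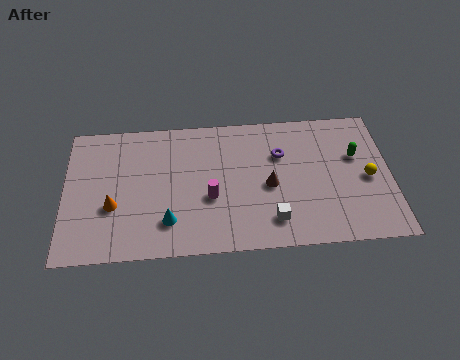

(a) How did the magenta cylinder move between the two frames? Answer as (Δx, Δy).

(1.8, -2.7)

The magenta cylinder started near (5.1, 6.0) and ended near (6.9, 3.3).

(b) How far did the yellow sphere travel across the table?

2.7

The yellow sphere was near (12.8, 1.7) before and (14.4, 3.9) after, so it travelled √(1.6² + 2.2²) ≈ 2.7 units.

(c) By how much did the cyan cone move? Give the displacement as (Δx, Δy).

(2.6, 0.8)

The cyan cone was at about (2.3, 1.2) and moved to about (4.9, 2.0).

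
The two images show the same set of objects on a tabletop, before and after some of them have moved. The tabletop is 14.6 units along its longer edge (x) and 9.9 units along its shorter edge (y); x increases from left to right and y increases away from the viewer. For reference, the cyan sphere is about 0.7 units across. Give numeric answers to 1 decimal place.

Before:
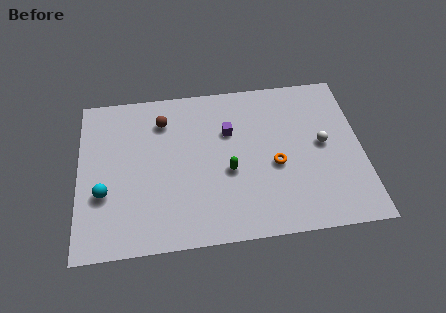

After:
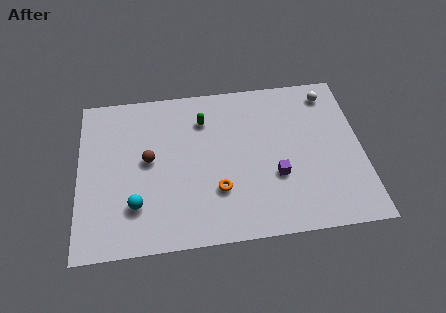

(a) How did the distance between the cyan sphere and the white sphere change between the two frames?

+0.3

They were about 11.4 units apart before and 11.7 after — 0.3 units further apart.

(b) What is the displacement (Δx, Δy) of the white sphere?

(0.5, 3.2)

The white sphere was at about (12.6, 5.2) and moved to about (13.1, 8.4).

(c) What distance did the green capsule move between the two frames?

3.6

The green capsule was near (7.7, 4.1) before and (6.5, 7.5) after, so it travelled √(1.2² + 3.4²) ≈ 3.6 units.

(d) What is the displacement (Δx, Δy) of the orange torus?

(-3.0, -1.2)

The orange torus started near (10.1, 4.2) and ended near (7.1, 3.0).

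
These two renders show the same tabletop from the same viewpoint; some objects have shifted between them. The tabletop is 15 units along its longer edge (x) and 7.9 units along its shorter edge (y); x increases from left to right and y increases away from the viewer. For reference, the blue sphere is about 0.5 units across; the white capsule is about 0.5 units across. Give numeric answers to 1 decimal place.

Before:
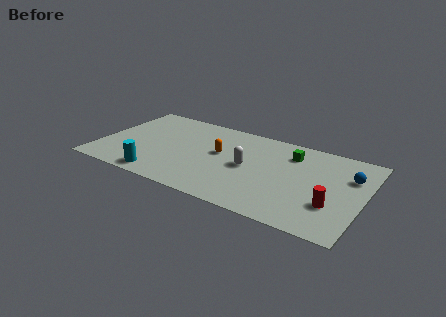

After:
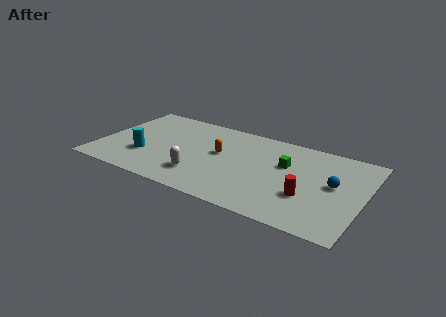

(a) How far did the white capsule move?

3.1

The white capsule moved from about (8.5, 3.9) to (6.0, 2.0), a distance of √(2.5² + 1.9²) ≈ 3.1.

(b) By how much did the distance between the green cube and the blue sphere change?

-0.6

Before: roughly 3.5 units apart; after: 2.9. That's 0.6 units closer together.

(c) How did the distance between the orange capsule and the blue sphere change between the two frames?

-0.9

Before: roughly 7.4 units apart; after: 6.5. That's 0.9 units closer together.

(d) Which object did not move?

the orange capsule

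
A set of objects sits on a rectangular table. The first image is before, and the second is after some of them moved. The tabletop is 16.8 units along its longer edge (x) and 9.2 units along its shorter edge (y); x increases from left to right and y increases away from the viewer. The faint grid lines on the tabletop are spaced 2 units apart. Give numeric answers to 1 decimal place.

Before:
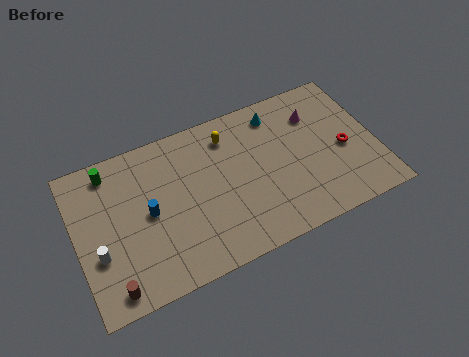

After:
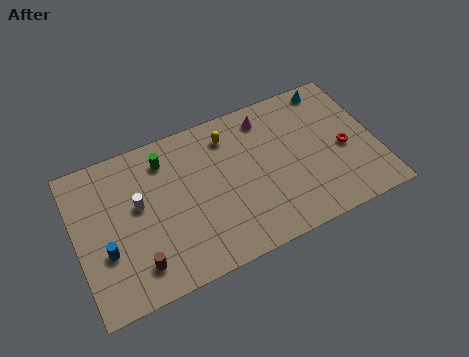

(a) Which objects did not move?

the red torus and the yellow capsule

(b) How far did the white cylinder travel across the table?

3.1

The white cylinder moved from about (1.1, 3.3) to (3.5, 5.3), a distance of √(2.4² + 2.0²) ≈ 3.1.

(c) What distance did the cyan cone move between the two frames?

3.2

The cyan cone was near (11.6, 7.7) before and (14.8, 8.2) after, so it travelled √(3.2² + 0.5²) ≈ 3.2 units.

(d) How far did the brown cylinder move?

1.7

The brown cylinder moved from about (1.6, 1.1) to (3.1, 1.8), a distance of √(1.5² + 0.7²) ≈ 1.7.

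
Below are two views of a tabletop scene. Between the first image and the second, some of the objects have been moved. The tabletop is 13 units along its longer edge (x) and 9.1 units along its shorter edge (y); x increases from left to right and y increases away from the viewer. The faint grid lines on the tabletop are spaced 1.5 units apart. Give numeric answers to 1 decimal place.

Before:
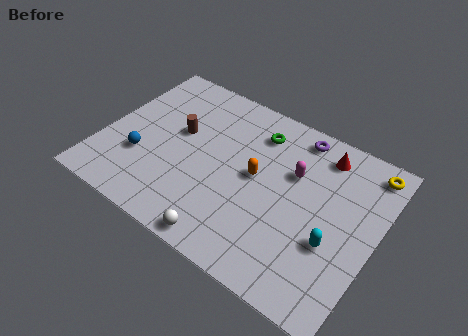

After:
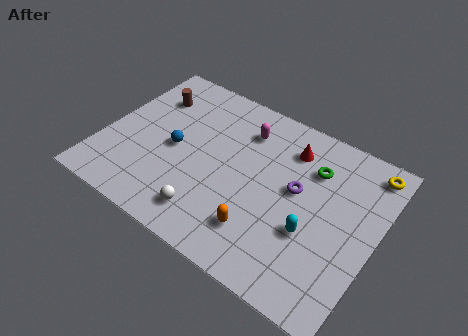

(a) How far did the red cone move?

1.6

The red cone was near (10.0, 7.6) before and (8.5, 7.1) after, so it travelled √(1.5² + 0.5²) ≈ 1.6 units.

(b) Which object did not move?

the yellow torus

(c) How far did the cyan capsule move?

1.0

The cyan capsule was near (11.2, 3.3) before and (10.2, 3.3) after, so it travelled √(1.0² + 0.0²) ≈ 1.0 units.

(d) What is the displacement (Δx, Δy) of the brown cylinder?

(-1.7, 1.4)

From the two frames, the brown cylinder sits at roughly (3.4, 5.3) before and (1.7, 6.7) after.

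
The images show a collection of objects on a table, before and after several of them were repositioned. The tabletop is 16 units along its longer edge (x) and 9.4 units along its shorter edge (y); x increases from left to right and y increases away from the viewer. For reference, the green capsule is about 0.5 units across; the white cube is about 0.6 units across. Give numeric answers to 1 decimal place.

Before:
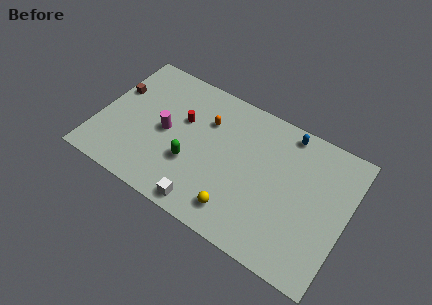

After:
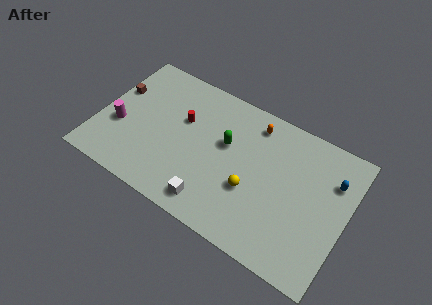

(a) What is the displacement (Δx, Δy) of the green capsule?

(1.9, 2.4)

From the two frames, the green capsule sits at roughly (6.2, 3.3) before and (8.1, 5.7) after.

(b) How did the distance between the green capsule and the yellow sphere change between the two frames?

-0.7

They were about 3.7 units apart before and 3.0 after — 0.7 units closer together.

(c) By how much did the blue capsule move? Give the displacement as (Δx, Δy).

(3.2, -1.7)

The blue capsule started near (11.7, 8.4) and ended near (14.9, 6.7).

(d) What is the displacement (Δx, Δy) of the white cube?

(0.4, 0.4)

The white cube was at about (7.5, 1.0) and moved to about (7.9, 1.4).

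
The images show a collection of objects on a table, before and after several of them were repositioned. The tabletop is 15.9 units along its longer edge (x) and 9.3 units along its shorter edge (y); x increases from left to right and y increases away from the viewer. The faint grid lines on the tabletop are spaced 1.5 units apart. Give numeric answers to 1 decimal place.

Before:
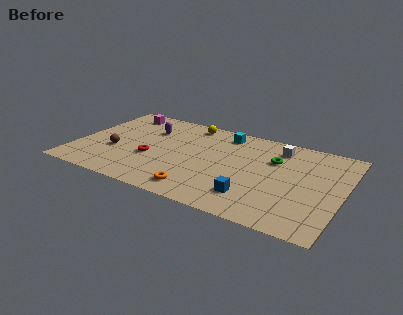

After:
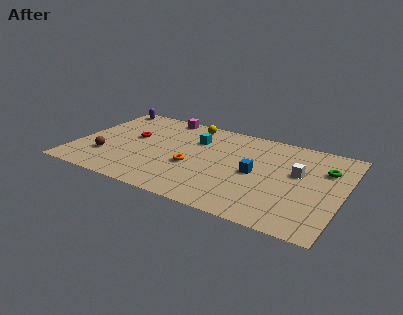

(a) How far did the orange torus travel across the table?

2.4

The orange torus moved from about (7.8, 1.4) to (7.1, 3.7), a distance of √(0.7² + 2.3²) ≈ 2.4.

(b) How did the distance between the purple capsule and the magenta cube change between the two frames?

+1.3

They were about 2.3 units apart before and 3.6 after — 1.3 units further apart.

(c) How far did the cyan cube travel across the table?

2.1

From (8.5, 7.9) to (6.9, 6.6), the cyan cube covered √(1.6² + 1.3²) ≈ 2.1 units.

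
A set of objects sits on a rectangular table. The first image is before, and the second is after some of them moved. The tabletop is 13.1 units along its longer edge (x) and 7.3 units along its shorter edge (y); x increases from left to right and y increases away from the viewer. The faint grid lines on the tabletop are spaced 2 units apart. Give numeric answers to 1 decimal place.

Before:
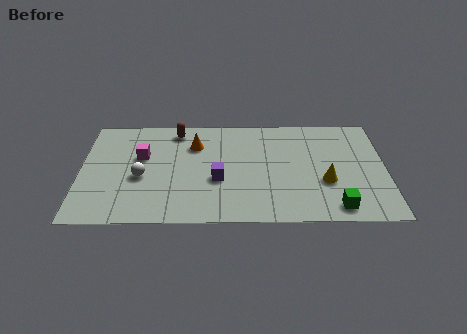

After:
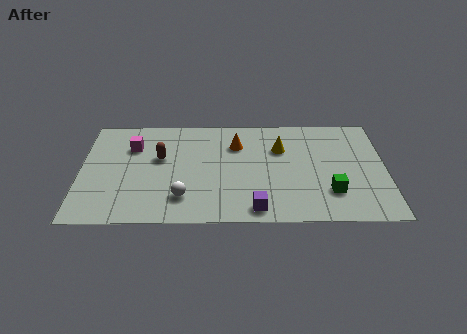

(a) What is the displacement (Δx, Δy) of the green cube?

(-0.2, 1.0)

From the two frames, the green cube sits at roughly (10.9, 1.0) before and (10.7, 2.0) after.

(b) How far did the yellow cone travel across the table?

3.0

The yellow cone was near (10.5, 2.7) before and (8.6, 5.0) after, so it travelled √(1.9² + 2.3²) ≈ 3.0 units.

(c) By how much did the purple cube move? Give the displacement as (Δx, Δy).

(1.6, -2.0)

From the two frames, the purple cube sits at roughly (5.9, 2.9) before and (7.5, 0.9) after.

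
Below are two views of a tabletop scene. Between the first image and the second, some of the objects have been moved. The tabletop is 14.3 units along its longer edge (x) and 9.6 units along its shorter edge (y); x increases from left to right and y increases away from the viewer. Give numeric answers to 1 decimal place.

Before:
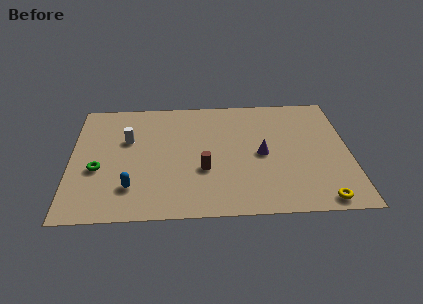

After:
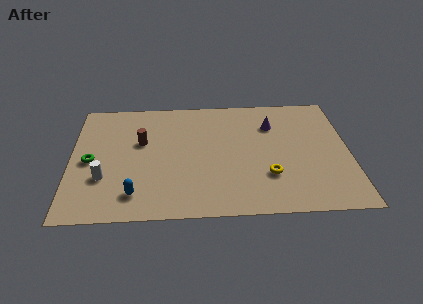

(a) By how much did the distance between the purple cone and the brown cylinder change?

+3.7

Before: roughly 3.2 units apart; after: 6.9. That's 3.7 units further apart.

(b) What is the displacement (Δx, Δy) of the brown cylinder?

(-3.2, 2.4)

From the two frames, the brown cylinder sits at roughly (6.8, 3.5) before and (3.6, 5.9) after.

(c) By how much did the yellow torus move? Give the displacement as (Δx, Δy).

(-2.6, 2.0)

The yellow torus was at about (12.7, 0.9) and moved to about (10.1, 2.9).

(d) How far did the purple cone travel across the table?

2.5

The purple cone was near (9.8, 4.6) before and (10.4, 7.0) after, so it travelled √(0.6² + 2.4²) ≈ 2.5 units.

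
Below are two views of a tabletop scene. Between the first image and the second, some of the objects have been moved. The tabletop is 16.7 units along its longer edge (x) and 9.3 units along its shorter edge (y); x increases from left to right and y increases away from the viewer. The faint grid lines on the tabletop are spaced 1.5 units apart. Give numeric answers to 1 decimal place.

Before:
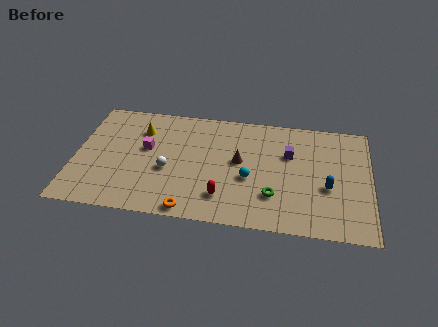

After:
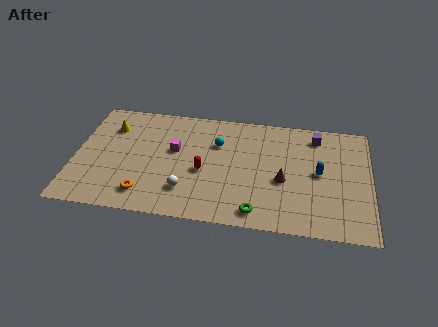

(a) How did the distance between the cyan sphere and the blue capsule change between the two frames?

+1.6

The distance was about 4.4 in the first image and 6.0 in the second, so they moved 1.6 units further apart.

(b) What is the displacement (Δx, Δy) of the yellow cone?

(-1.7, 0.0)

The yellow cone started near (3.6, 6.9) and ended near (1.9, 6.9).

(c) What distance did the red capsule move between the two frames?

2.2

From (8.5, 2.1) to (7.3, 4.0), the red capsule covered √(1.2² + 1.9²) ≈ 2.2 units.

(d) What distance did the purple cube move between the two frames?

2.3

The purple cube was near (12.1, 6.1) before and (13.6, 7.8) after, so it travelled √(1.5² + 1.7²) ≈ 2.3 units.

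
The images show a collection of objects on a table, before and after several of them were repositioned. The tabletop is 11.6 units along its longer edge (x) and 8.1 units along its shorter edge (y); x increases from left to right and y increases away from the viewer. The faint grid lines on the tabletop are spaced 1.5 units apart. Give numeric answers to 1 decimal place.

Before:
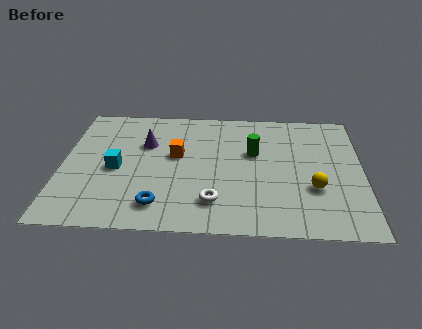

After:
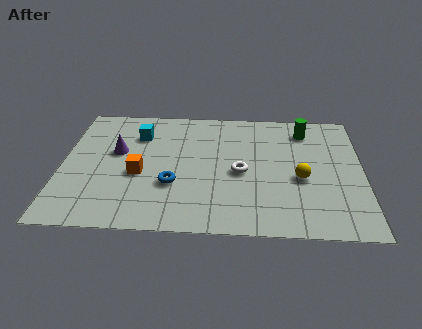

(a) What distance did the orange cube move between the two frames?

1.9

The orange cube was near (4.4, 4.7) before and (3.0, 3.4) after, so it travelled √(1.4² + 1.3²) ≈ 1.9 units.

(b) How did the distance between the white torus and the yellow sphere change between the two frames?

-1.6

Before: roughly 3.9 units apart; after: 2.3. That's 1.6 units closer together.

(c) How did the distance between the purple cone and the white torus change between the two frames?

+0.4

The distance was about 4.5 in the first image and 4.9 in the second, so they moved 0.4 units further apart.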